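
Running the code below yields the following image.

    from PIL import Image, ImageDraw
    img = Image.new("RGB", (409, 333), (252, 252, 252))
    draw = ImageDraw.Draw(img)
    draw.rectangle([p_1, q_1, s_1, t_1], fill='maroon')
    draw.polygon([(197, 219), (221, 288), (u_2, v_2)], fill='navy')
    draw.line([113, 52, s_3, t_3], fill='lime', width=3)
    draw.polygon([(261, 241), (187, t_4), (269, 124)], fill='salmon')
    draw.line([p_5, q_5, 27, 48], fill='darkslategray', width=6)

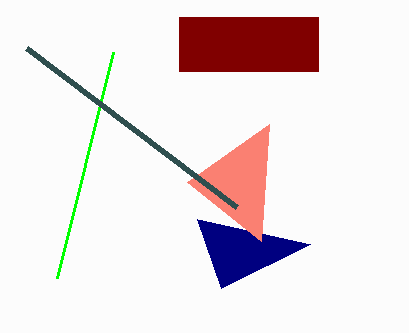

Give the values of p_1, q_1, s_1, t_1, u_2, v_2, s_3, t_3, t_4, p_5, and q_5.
p_1 = 179
q_1 = 17
s_1 = 318
t_1 = 71
u_2 = 310
v_2 = 244
s_3 = 57
t_3 = 278
t_4 = 182
p_5 = 237
q_5 = 207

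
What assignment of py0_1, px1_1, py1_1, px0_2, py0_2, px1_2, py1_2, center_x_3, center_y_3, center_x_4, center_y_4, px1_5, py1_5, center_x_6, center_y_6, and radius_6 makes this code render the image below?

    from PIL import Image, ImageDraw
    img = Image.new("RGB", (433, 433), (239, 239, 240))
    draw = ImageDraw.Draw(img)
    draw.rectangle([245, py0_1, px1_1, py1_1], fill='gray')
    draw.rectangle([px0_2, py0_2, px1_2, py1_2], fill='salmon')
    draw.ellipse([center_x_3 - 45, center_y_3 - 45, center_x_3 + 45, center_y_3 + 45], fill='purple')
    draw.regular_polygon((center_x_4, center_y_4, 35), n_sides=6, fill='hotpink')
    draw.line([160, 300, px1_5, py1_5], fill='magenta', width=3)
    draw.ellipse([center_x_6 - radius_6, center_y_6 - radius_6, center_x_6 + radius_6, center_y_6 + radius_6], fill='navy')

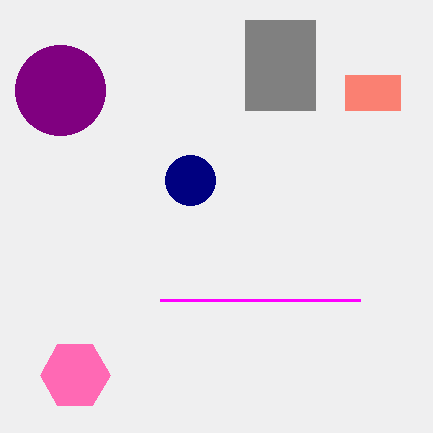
py0_1 = 20; px1_1 = 315; py1_1 = 110; px0_2 = 345; py0_2 = 75; px1_2 = 400; py1_2 = 110; center_x_3 = 60; center_y_3 = 90; center_x_4 = 75; center_y_4 = 375; px1_5 = 360; py1_5 = 300; center_x_6 = 190; center_y_6 = 180; radius_6 = 25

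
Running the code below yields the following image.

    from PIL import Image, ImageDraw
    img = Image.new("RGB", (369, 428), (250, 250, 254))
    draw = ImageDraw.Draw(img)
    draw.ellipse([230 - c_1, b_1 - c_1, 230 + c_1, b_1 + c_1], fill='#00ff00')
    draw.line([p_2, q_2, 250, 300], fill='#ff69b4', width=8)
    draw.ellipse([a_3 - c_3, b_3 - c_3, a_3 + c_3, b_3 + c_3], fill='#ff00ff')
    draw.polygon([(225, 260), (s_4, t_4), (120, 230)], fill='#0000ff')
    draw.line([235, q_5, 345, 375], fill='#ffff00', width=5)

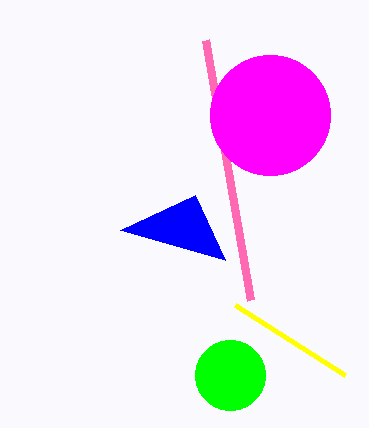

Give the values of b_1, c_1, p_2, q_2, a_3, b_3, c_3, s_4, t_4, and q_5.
b_1 = 375; c_1 = 35; p_2 = 205; q_2 = 40; a_3 = 270; b_3 = 115; c_3 = 60; s_4 = 195; t_4 = 195; q_5 = 305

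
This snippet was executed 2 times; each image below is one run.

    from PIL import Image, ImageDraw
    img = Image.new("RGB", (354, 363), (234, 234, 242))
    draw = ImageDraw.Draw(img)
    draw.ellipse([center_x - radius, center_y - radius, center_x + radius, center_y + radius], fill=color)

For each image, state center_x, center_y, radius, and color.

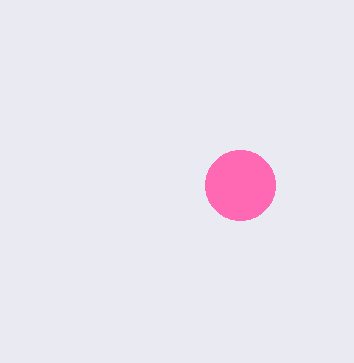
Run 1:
center_x = 240
center_y = 185
radius = 35
color = 'hotpink'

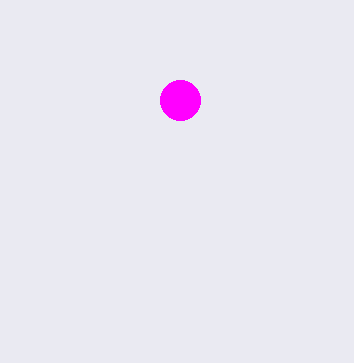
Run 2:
center_x = 180, center_y = 100, radius = 20, color = 'magenta'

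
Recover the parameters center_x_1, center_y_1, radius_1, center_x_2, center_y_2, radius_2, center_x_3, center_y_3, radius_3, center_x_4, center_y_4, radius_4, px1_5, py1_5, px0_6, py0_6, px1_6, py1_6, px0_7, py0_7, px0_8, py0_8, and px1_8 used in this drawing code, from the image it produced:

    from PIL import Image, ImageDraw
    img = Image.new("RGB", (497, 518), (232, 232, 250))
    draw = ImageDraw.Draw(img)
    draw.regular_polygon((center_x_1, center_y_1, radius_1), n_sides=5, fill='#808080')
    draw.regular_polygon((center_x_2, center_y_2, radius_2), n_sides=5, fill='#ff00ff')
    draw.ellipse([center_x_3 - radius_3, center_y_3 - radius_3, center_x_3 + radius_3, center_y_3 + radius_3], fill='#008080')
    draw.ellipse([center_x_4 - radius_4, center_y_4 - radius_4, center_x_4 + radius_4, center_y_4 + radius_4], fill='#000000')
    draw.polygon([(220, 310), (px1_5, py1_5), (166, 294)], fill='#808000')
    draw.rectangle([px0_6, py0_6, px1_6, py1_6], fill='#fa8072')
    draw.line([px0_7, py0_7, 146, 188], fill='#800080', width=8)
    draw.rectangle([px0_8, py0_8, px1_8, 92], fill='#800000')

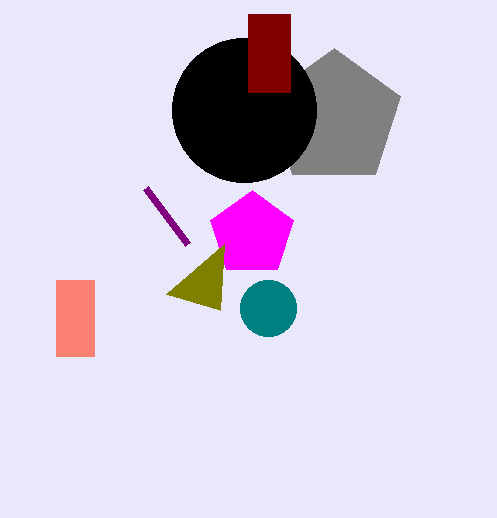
center_x_1 = 334, center_y_1 = 118, radius_1 = 70, center_x_2 = 252, center_y_2 = 234, radius_2 = 44, center_x_3 = 268, center_y_3 = 308, radius_3 = 28, center_x_4 = 244, center_y_4 = 110, radius_4 = 72, px1_5 = 224, py1_5 = 244, px0_6 = 56, py0_6 = 280, px1_6 = 94, py1_6 = 356, px0_7 = 188, py0_7 = 244, px0_8 = 248, py0_8 = 14, px1_8 = 290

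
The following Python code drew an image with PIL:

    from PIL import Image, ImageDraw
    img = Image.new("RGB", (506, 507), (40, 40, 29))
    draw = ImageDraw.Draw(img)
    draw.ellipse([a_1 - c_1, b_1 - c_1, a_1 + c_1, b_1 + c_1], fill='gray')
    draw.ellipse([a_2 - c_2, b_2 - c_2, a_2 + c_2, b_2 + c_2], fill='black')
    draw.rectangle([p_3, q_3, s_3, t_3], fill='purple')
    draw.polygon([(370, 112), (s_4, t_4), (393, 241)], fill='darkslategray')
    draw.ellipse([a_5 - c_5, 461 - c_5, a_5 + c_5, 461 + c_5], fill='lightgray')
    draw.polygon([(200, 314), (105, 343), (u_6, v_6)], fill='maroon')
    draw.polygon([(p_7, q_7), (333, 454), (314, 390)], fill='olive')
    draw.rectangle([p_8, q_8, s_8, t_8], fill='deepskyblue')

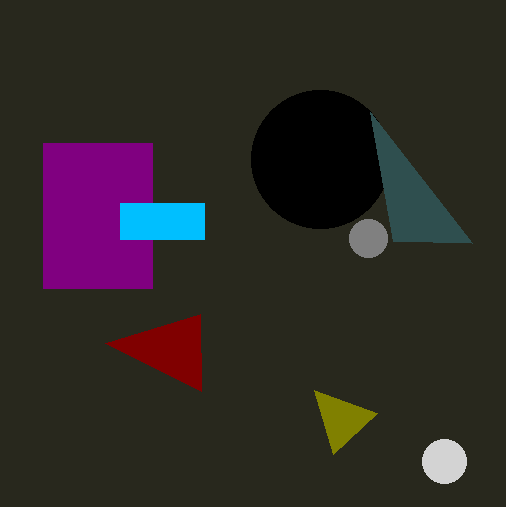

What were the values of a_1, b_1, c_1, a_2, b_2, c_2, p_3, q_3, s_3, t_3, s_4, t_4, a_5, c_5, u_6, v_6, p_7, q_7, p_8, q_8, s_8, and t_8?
a_1 = 368; b_1 = 238; c_1 = 19; a_2 = 320; b_2 = 159; c_2 = 69; p_3 = 43; q_3 = 143; s_3 = 152; t_3 = 288; s_4 = 472; t_4 = 243; a_5 = 444; c_5 = 22; u_6 = 201; v_6 = 391; p_7 = 377; q_7 = 413; p_8 = 120; q_8 = 203; s_8 = 204; t_8 = 239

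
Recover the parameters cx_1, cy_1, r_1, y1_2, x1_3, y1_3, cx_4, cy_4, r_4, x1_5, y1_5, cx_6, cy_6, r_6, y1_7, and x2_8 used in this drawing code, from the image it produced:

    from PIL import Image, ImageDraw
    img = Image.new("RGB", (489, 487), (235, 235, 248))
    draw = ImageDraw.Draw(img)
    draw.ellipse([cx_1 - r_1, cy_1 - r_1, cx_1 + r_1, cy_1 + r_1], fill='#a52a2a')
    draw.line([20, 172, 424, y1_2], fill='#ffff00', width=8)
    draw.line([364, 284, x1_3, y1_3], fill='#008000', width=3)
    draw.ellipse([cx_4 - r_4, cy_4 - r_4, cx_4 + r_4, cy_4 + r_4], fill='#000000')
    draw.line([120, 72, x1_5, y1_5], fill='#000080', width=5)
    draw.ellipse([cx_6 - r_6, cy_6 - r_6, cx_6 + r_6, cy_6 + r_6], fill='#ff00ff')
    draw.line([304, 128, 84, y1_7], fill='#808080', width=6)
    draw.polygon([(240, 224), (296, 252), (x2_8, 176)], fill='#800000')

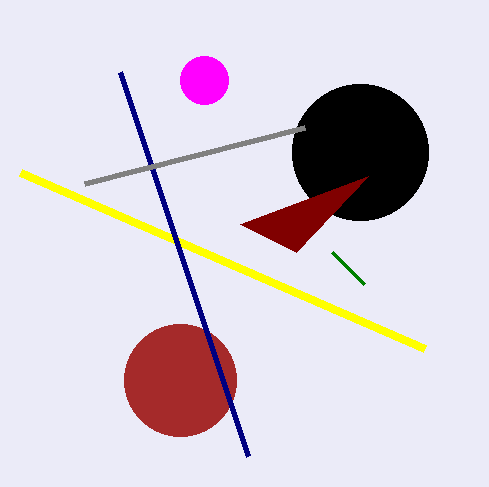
cx_1 = 180; cy_1 = 380; r_1 = 56; y1_2 = 348; x1_3 = 332; y1_3 = 252; cx_4 = 360; cy_4 = 152; r_4 = 68; x1_5 = 248; y1_5 = 456; cx_6 = 204; cy_6 = 80; r_6 = 24; y1_7 = 184; x2_8 = 368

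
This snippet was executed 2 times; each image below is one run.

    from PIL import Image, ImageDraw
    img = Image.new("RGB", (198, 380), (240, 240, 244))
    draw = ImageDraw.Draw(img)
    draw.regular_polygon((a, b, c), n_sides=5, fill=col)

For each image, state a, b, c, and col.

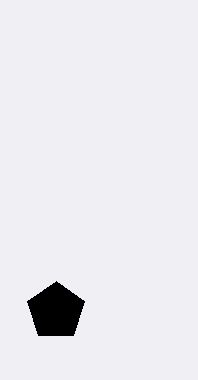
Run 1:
a = 56, b = 311, c = 30, col = 'black'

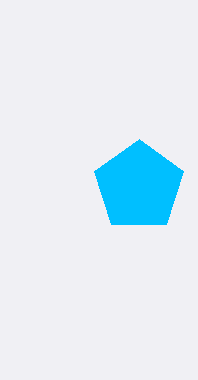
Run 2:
a = 139
b = 186
c = 47
col = 'deepskyblue'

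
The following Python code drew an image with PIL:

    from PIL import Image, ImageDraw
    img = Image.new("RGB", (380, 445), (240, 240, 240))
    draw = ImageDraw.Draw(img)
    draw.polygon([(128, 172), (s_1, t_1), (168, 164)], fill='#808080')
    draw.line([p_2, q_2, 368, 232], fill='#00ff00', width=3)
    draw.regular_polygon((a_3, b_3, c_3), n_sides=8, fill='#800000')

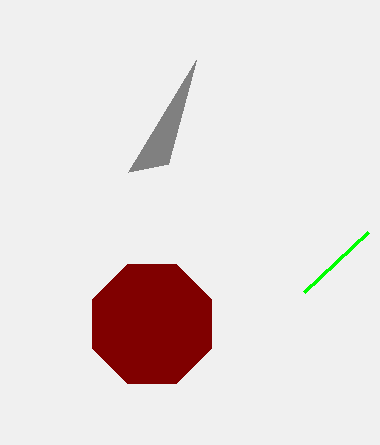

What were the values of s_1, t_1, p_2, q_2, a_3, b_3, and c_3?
s_1 = 196; t_1 = 60; p_2 = 304; q_2 = 292; a_3 = 152; b_3 = 324; c_3 = 64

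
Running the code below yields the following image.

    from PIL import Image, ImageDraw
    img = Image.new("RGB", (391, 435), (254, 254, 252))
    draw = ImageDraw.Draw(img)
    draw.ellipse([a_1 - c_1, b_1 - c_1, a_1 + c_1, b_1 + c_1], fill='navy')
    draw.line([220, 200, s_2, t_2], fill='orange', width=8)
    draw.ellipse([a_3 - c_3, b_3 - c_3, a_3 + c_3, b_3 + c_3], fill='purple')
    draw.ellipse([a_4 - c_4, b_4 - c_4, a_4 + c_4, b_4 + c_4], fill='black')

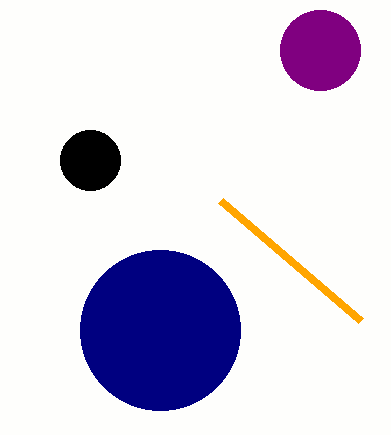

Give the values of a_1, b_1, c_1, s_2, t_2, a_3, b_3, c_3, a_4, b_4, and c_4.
a_1 = 160, b_1 = 330, c_1 = 80, s_2 = 360, t_2 = 320, a_3 = 320, b_3 = 50, c_3 = 40, a_4 = 90, b_4 = 160, c_4 = 30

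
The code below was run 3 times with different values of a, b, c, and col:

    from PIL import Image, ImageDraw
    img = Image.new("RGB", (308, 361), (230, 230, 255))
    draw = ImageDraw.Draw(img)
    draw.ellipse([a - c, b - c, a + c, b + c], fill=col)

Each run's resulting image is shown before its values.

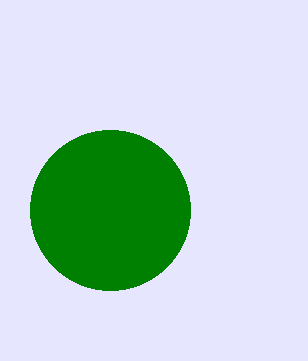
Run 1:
a = 110
b = 210
c = 80
col = 'green'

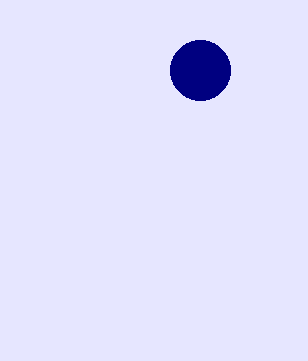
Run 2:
a = 200, b = 70, c = 30, col = 'navy'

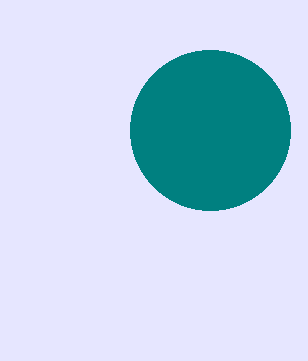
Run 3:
a = 210; b = 130; c = 80; col = 'teal'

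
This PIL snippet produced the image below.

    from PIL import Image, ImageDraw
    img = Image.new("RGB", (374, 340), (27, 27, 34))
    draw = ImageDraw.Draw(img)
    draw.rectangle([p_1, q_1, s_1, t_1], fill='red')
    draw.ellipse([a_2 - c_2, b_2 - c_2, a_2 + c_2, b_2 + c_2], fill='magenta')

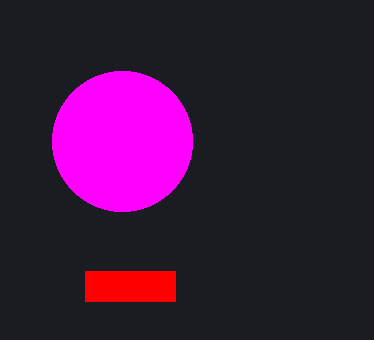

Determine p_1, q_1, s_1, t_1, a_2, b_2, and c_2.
p_1 = 85, q_1 = 271, s_1 = 175, t_1 = 301, a_2 = 122, b_2 = 141, c_2 = 70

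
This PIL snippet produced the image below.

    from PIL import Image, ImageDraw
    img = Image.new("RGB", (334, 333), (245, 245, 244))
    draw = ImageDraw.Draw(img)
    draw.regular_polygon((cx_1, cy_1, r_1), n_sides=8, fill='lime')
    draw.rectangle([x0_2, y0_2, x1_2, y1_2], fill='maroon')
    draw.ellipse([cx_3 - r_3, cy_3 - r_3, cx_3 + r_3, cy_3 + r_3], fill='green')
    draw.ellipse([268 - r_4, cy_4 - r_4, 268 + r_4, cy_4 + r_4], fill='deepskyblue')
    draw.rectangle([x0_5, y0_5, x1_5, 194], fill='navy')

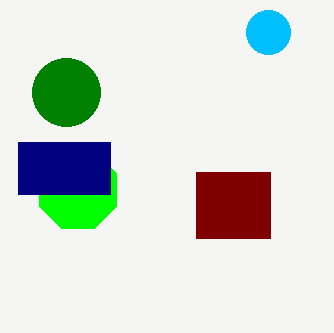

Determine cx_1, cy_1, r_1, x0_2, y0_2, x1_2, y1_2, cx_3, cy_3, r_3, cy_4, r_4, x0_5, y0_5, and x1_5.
cx_1 = 78, cy_1 = 190, r_1 = 42, x0_2 = 196, y0_2 = 172, x1_2 = 270, y1_2 = 238, cx_3 = 66, cy_3 = 92, r_3 = 34, cy_4 = 32, r_4 = 22, x0_5 = 18, y0_5 = 142, x1_5 = 110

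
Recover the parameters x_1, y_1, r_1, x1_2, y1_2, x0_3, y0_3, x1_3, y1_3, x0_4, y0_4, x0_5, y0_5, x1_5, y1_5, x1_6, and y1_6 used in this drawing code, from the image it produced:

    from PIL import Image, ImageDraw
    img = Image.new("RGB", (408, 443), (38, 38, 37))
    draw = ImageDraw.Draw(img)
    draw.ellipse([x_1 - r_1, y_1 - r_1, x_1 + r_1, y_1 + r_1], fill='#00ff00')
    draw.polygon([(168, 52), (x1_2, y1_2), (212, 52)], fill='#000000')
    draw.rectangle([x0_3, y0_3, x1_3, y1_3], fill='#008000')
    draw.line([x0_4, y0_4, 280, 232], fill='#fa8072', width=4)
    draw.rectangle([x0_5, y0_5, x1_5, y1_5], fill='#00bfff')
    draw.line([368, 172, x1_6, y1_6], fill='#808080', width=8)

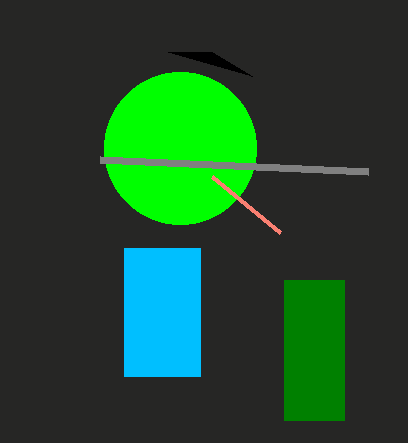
x_1 = 180; y_1 = 148; r_1 = 76; x1_2 = 252; y1_2 = 76; x0_3 = 284; y0_3 = 280; x1_3 = 344; y1_3 = 420; x0_4 = 212; y0_4 = 176; x0_5 = 124; y0_5 = 248; x1_5 = 200; y1_5 = 376; x1_6 = 100; y1_6 = 160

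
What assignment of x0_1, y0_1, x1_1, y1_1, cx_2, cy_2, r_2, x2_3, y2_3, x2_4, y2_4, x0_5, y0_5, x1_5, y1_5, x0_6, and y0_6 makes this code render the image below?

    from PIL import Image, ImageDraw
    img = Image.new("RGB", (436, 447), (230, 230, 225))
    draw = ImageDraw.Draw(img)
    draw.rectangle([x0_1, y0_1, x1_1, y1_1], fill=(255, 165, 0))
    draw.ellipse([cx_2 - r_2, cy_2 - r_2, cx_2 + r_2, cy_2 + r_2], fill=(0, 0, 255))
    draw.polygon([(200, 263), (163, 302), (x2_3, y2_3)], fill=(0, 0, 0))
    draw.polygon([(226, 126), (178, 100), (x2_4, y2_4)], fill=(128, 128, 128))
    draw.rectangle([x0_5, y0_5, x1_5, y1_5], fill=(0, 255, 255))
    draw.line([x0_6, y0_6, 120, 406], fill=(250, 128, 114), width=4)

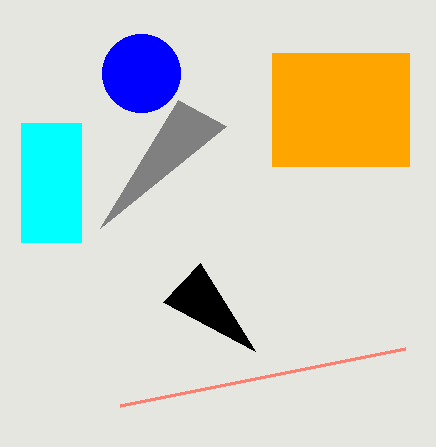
x0_1 = 272; y0_1 = 53; x1_1 = 409; y1_1 = 166; cx_2 = 141; cy_2 = 73; r_2 = 39; x2_3 = 255; y2_3 = 351; x2_4 = 100; y2_4 = 228; x0_5 = 21; y0_5 = 123; x1_5 = 81; y1_5 = 242; x0_6 = 405; y0_6 = 349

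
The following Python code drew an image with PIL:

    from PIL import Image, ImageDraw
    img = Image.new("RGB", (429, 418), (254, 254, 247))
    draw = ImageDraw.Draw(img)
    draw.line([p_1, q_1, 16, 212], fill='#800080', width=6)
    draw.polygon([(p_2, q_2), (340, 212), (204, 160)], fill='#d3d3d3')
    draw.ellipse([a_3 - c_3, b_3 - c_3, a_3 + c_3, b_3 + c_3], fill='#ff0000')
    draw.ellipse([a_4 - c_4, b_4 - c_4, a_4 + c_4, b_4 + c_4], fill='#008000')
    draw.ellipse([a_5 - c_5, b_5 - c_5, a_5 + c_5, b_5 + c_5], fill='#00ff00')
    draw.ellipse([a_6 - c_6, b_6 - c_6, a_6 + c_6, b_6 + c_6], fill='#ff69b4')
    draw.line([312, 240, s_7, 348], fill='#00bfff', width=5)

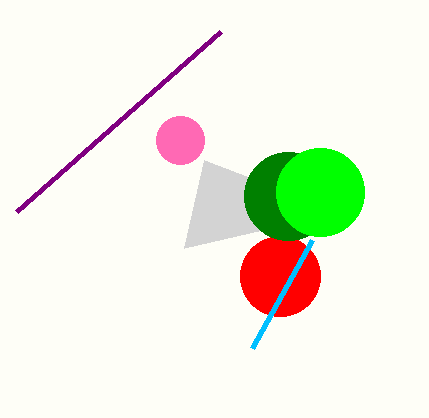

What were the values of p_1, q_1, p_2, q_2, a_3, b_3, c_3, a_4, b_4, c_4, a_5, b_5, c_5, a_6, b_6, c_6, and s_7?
p_1 = 220; q_1 = 32; p_2 = 184; q_2 = 248; a_3 = 280; b_3 = 276; c_3 = 40; a_4 = 288; b_4 = 196; c_4 = 44; a_5 = 320; b_5 = 192; c_5 = 44; a_6 = 180; b_6 = 140; c_6 = 24; s_7 = 252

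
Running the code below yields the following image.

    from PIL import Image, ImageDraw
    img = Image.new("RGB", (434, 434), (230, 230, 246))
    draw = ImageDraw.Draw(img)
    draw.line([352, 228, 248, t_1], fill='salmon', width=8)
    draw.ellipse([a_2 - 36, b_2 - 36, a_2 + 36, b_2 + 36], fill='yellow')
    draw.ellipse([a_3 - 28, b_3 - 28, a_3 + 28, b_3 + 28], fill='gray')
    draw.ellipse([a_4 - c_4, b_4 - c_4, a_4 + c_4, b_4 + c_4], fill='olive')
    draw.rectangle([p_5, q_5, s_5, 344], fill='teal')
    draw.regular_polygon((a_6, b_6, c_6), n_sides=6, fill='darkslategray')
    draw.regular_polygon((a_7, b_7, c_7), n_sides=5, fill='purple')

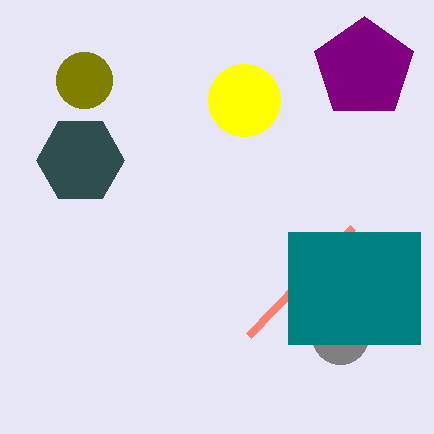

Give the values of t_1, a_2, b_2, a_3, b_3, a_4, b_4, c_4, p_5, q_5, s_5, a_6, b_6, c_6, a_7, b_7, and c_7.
t_1 = 336; a_2 = 244; b_2 = 100; a_3 = 340; b_3 = 336; a_4 = 84; b_4 = 80; c_4 = 28; p_5 = 288; q_5 = 232; s_5 = 420; a_6 = 80; b_6 = 160; c_6 = 44; a_7 = 364; b_7 = 68; c_7 = 52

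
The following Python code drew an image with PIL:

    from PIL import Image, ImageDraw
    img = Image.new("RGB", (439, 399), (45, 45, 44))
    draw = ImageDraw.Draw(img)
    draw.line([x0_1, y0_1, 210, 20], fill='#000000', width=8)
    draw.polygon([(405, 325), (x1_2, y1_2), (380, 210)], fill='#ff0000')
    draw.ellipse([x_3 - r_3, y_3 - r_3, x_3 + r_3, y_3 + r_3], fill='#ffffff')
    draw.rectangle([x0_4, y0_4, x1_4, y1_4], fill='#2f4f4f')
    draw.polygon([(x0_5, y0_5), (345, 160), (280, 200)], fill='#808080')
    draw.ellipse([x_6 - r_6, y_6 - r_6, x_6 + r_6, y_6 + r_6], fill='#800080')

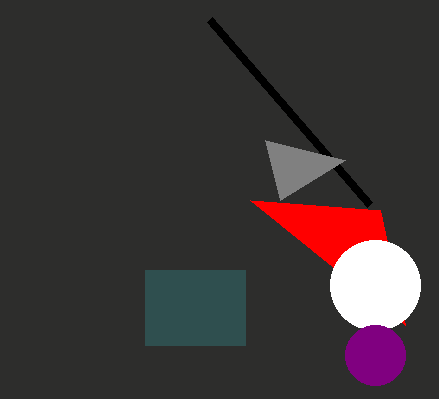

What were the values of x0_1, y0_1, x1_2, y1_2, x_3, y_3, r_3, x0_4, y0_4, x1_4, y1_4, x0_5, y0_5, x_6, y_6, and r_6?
x0_1 = 370
y0_1 = 205
x1_2 = 250
y1_2 = 200
x_3 = 375
y_3 = 285
r_3 = 45
x0_4 = 145
y0_4 = 270
x1_4 = 245
y1_4 = 345
x0_5 = 265
y0_5 = 140
x_6 = 375
y_6 = 355
r_6 = 30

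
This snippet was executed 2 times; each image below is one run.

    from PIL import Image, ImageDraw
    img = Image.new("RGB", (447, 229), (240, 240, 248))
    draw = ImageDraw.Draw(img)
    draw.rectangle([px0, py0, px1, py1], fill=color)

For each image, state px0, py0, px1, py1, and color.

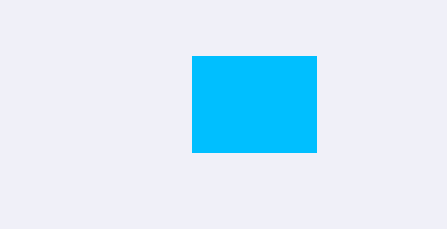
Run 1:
px0 = 192
py0 = 56
px1 = 316
py1 = 152
color = 'deepskyblue'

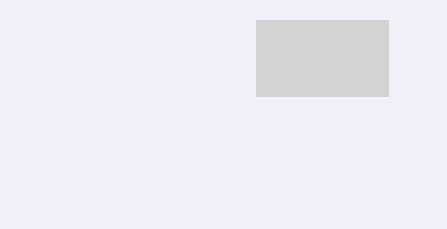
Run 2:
px0 = 256; py0 = 20; px1 = 388; py1 = 96; color = 'lightgray'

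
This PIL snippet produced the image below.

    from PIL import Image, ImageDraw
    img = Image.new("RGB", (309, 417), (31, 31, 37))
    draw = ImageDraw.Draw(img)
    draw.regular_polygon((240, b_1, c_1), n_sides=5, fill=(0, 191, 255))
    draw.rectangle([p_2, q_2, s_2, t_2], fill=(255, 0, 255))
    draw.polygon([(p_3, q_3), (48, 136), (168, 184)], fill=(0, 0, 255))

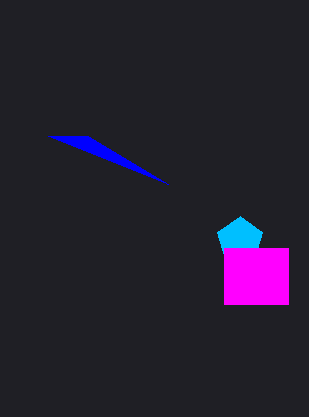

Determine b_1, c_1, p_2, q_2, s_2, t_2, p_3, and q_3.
b_1 = 240, c_1 = 24, p_2 = 224, q_2 = 248, s_2 = 288, t_2 = 304, p_3 = 88, q_3 = 136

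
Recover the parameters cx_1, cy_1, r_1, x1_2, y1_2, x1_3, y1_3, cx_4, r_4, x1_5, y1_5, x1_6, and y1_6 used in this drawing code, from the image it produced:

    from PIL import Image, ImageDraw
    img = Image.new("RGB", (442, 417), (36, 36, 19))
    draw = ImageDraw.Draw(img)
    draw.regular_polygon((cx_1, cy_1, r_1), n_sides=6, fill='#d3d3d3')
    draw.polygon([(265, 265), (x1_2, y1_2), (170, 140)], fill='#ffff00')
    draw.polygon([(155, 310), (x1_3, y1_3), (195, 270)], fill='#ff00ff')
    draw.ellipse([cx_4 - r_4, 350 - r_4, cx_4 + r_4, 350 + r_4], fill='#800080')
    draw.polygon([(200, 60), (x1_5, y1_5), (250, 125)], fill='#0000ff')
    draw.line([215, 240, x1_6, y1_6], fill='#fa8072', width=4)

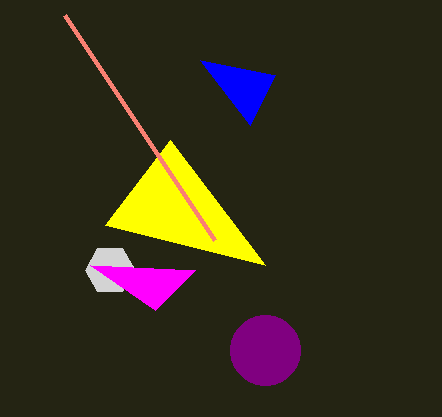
cx_1 = 110; cy_1 = 270; r_1 = 25; x1_2 = 105; y1_2 = 225; x1_3 = 90; y1_3 = 265; cx_4 = 265; r_4 = 35; x1_5 = 275; y1_5 = 75; x1_6 = 65; y1_6 = 15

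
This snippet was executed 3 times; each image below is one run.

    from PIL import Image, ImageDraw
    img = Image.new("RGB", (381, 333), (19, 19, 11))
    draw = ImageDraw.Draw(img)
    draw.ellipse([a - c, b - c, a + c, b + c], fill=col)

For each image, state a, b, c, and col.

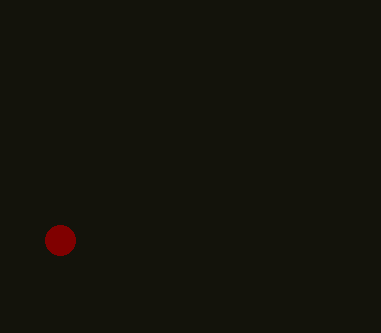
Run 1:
a = 60; b = 240; c = 15; col = 'maroon'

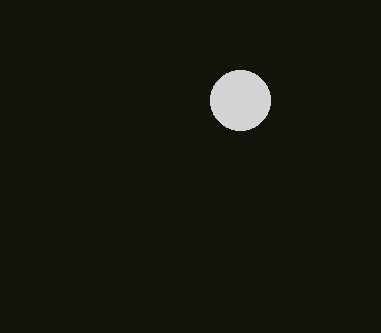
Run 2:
a = 240, b = 100, c = 30, col = 'lightgray'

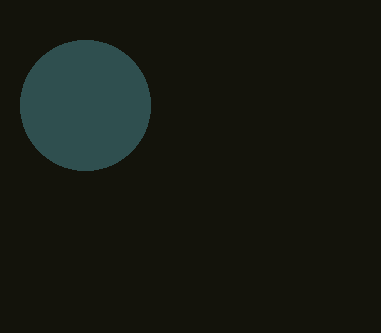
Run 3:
a = 85
b = 105
c = 65
col = 'darkslategray'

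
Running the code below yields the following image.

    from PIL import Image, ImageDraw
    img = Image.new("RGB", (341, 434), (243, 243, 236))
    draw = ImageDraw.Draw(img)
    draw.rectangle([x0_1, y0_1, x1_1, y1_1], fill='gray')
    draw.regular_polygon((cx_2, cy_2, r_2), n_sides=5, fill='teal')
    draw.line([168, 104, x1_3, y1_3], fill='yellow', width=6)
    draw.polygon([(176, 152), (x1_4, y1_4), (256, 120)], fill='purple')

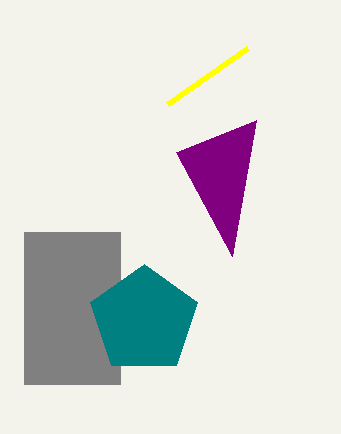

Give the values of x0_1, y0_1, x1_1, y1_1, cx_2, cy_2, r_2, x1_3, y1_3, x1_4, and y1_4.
x0_1 = 24, y0_1 = 232, x1_1 = 120, y1_1 = 384, cx_2 = 144, cy_2 = 320, r_2 = 56, x1_3 = 248, y1_3 = 48, x1_4 = 232, y1_4 = 256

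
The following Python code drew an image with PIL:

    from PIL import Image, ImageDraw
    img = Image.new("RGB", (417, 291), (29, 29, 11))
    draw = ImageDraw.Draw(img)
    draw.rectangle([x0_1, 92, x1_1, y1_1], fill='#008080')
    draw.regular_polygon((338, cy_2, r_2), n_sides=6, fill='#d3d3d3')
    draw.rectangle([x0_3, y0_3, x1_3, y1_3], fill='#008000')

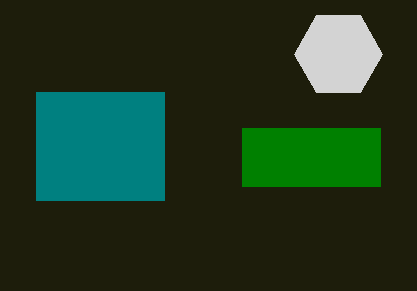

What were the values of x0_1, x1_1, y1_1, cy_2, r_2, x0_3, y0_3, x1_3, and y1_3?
x0_1 = 36
x1_1 = 164
y1_1 = 200
cy_2 = 54
r_2 = 44
x0_3 = 242
y0_3 = 128
x1_3 = 380
y1_3 = 186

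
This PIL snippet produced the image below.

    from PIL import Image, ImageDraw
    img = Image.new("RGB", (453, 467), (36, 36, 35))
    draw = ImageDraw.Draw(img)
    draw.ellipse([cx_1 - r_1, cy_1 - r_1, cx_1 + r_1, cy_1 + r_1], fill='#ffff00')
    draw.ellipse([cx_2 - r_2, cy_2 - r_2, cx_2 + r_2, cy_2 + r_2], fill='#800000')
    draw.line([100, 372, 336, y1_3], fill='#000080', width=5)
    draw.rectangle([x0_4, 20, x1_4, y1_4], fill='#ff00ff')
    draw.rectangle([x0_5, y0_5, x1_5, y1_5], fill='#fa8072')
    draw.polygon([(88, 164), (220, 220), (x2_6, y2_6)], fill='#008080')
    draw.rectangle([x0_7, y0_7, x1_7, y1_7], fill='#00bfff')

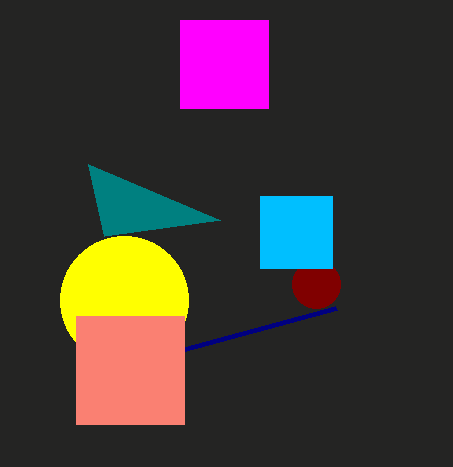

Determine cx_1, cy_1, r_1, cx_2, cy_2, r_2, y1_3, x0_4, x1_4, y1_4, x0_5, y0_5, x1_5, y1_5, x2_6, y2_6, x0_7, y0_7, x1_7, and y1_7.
cx_1 = 124, cy_1 = 300, r_1 = 64, cx_2 = 316, cy_2 = 284, r_2 = 24, y1_3 = 308, x0_4 = 180, x1_4 = 268, y1_4 = 108, x0_5 = 76, y0_5 = 316, x1_5 = 184, y1_5 = 424, x2_6 = 104, y2_6 = 236, x0_7 = 260, y0_7 = 196, x1_7 = 332, y1_7 = 268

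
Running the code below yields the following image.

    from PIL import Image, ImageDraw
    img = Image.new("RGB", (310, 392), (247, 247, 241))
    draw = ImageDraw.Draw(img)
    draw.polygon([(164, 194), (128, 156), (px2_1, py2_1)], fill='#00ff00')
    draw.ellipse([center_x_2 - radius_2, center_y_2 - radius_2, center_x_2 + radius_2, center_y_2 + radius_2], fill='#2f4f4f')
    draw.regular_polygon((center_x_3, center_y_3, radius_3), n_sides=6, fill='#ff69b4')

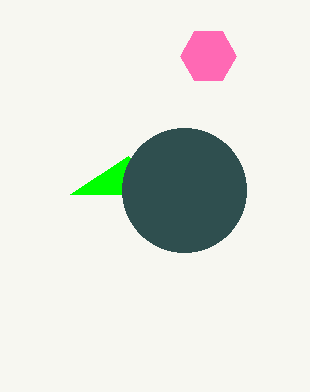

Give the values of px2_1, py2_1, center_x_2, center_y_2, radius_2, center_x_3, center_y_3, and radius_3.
px2_1 = 70; py2_1 = 194; center_x_2 = 184; center_y_2 = 190; radius_2 = 62; center_x_3 = 208; center_y_3 = 56; radius_3 = 28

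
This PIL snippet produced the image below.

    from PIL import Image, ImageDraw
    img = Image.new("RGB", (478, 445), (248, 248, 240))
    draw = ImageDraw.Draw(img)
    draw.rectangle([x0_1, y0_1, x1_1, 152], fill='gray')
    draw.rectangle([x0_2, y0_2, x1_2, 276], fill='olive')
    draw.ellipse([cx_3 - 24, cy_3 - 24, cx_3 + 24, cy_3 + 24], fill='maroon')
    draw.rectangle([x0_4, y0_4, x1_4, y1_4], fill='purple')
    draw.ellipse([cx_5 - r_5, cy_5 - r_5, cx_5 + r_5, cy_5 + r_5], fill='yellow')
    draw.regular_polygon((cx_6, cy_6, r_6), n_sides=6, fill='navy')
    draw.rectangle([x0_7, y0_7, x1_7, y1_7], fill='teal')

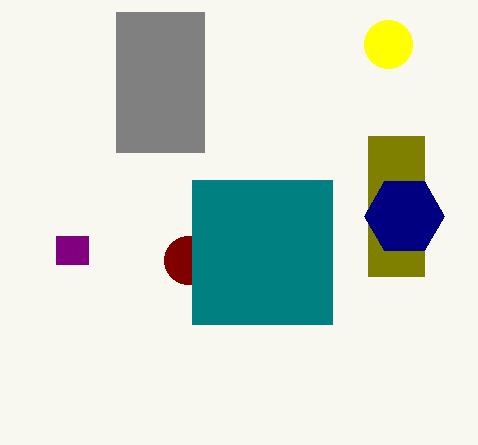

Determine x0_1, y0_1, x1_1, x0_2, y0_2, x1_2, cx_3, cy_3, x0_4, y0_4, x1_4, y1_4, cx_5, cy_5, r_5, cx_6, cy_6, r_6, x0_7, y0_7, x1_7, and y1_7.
x0_1 = 116, y0_1 = 12, x1_1 = 204, x0_2 = 368, y0_2 = 136, x1_2 = 424, cx_3 = 188, cy_3 = 260, x0_4 = 56, y0_4 = 236, x1_4 = 88, y1_4 = 264, cx_5 = 388, cy_5 = 44, r_5 = 24, cx_6 = 404, cy_6 = 216, r_6 = 40, x0_7 = 192, y0_7 = 180, x1_7 = 332, y1_7 = 324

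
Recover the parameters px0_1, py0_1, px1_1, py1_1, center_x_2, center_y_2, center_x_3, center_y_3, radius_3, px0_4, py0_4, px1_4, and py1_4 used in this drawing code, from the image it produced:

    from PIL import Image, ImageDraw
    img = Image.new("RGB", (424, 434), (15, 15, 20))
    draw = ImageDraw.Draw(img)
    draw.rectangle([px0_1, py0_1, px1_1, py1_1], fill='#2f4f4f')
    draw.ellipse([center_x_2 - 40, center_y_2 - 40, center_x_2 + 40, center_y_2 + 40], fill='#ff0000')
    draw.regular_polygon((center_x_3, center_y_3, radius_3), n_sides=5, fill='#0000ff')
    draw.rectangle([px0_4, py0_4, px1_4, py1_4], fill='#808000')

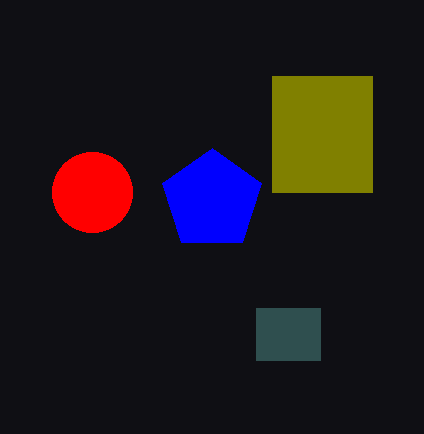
px0_1 = 256; py0_1 = 308; px1_1 = 320; py1_1 = 360; center_x_2 = 92; center_y_2 = 192; center_x_3 = 212; center_y_3 = 200; radius_3 = 52; px0_4 = 272; py0_4 = 76; px1_4 = 372; py1_4 = 192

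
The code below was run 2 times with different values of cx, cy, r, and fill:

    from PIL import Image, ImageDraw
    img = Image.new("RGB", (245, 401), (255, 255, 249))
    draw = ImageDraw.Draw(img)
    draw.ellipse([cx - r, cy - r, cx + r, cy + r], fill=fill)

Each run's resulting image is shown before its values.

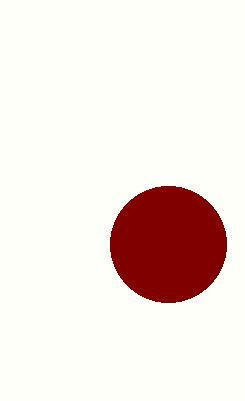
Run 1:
cx = 168
cy = 244
r = 58
fill = 'maroon'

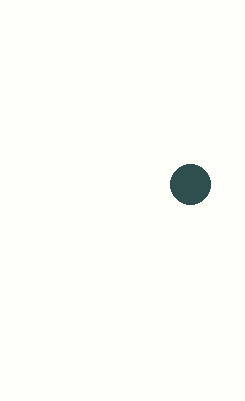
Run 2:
cx = 190, cy = 184, r = 20, fill = 'darkslategray'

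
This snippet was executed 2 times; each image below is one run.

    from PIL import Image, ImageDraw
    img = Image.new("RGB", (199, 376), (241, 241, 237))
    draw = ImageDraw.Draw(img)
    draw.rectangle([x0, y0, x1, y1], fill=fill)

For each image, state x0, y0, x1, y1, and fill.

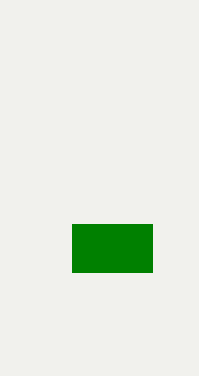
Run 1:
x0 = 72
y0 = 224
x1 = 152
y1 = 272
fill = 'green'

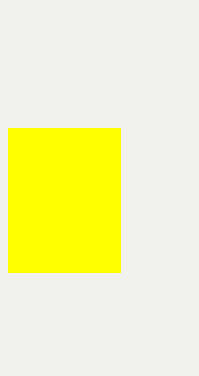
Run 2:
x0 = 8; y0 = 128; x1 = 120; y1 = 272; fill = 'yellow'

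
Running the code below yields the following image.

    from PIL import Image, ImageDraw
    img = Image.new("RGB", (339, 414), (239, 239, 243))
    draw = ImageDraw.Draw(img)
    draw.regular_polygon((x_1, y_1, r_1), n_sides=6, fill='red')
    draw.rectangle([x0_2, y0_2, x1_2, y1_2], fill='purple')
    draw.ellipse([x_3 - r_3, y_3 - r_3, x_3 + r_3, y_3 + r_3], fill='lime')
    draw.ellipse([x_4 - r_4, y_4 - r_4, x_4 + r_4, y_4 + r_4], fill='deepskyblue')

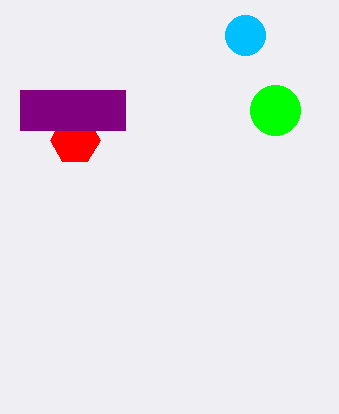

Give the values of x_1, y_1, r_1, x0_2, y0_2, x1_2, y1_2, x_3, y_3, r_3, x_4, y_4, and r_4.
x_1 = 75
y_1 = 140
r_1 = 25
x0_2 = 20
y0_2 = 90
x1_2 = 125
y1_2 = 130
x_3 = 275
y_3 = 110
r_3 = 25
x_4 = 245
y_4 = 35
r_4 = 20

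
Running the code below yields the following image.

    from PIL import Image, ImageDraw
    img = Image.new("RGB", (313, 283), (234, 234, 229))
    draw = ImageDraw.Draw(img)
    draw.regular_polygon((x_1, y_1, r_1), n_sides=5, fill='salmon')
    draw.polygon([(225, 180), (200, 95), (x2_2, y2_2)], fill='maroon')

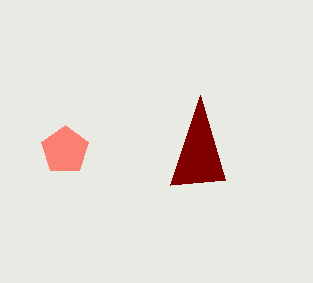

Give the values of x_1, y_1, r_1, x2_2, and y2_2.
x_1 = 65
y_1 = 150
r_1 = 25
x2_2 = 170
y2_2 = 185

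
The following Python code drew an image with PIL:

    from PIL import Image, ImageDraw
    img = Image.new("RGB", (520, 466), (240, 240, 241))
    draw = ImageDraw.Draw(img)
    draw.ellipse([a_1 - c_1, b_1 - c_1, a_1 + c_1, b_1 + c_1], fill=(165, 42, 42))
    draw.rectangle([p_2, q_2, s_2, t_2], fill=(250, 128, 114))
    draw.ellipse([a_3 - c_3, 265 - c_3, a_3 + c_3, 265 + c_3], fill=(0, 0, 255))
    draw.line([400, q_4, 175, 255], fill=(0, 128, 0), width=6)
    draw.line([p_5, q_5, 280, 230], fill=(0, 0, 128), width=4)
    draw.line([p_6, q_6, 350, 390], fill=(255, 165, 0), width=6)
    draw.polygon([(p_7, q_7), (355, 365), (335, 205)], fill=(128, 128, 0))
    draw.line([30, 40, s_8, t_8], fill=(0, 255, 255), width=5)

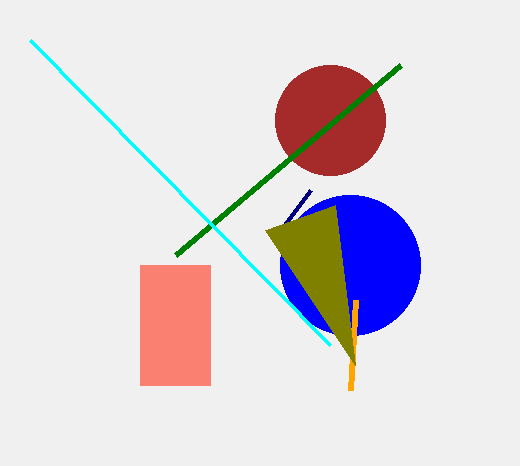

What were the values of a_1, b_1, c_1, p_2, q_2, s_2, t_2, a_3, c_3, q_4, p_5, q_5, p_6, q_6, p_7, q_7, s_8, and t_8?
a_1 = 330, b_1 = 120, c_1 = 55, p_2 = 140, q_2 = 265, s_2 = 210, t_2 = 385, a_3 = 350, c_3 = 70, q_4 = 65, p_5 = 310, q_5 = 190, p_6 = 355, q_6 = 300, p_7 = 265, q_7 = 230, s_8 = 330, t_8 = 345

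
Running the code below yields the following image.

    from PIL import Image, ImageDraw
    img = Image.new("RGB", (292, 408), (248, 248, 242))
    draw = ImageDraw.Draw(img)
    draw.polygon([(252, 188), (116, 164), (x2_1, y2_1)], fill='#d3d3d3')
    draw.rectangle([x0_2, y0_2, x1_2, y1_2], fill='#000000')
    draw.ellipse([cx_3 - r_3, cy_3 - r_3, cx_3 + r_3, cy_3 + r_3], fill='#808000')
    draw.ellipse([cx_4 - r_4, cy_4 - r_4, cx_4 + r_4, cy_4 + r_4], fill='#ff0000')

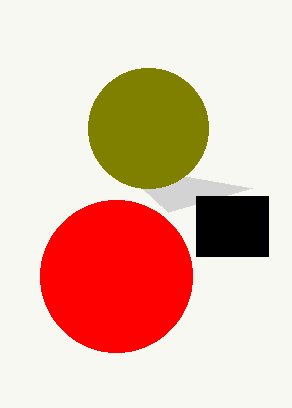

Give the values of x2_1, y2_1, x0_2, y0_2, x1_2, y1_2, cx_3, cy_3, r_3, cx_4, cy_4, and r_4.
x2_1 = 168; y2_1 = 212; x0_2 = 196; y0_2 = 196; x1_2 = 268; y1_2 = 256; cx_3 = 148; cy_3 = 128; r_3 = 60; cx_4 = 116; cy_4 = 276; r_4 = 76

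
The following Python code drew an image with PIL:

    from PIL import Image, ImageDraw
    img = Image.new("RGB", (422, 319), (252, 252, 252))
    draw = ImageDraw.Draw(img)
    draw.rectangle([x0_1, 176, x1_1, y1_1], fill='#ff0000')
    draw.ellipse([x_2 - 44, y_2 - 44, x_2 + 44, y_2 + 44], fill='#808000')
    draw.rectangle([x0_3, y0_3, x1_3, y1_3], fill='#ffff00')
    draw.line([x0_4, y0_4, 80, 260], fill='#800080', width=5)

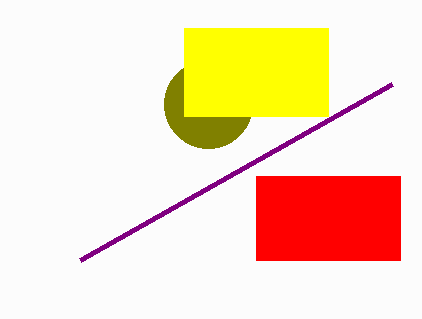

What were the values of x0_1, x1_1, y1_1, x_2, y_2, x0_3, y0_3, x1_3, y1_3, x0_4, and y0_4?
x0_1 = 256
x1_1 = 400
y1_1 = 260
x_2 = 208
y_2 = 104
x0_3 = 184
y0_3 = 28
x1_3 = 328
y1_3 = 116
x0_4 = 392
y0_4 = 84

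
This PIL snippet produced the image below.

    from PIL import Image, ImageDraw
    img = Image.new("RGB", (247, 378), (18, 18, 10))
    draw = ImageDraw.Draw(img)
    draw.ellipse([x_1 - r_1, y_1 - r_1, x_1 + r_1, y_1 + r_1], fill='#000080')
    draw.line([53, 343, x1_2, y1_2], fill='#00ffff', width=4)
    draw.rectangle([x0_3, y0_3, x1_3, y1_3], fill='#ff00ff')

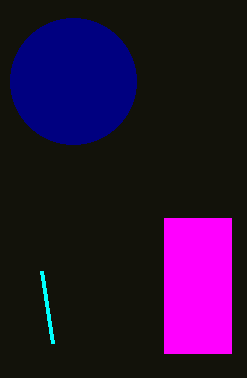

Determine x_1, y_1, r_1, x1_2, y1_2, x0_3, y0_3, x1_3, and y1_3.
x_1 = 73; y_1 = 81; r_1 = 63; x1_2 = 42; y1_2 = 271; x0_3 = 164; y0_3 = 218; x1_3 = 231; y1_3 = 353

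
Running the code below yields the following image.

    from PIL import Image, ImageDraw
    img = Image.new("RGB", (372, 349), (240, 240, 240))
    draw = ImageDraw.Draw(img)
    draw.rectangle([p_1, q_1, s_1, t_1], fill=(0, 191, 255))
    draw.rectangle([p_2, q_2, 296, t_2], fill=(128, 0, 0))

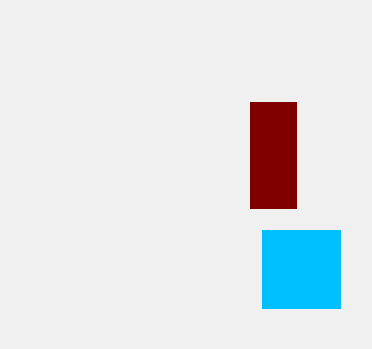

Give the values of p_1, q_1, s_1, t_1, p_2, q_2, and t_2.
p_1 = 262; q_1 = 230; s_1 = 340; t_1 = 308; p_2 = 250; q_2 = 102; t_2 = 208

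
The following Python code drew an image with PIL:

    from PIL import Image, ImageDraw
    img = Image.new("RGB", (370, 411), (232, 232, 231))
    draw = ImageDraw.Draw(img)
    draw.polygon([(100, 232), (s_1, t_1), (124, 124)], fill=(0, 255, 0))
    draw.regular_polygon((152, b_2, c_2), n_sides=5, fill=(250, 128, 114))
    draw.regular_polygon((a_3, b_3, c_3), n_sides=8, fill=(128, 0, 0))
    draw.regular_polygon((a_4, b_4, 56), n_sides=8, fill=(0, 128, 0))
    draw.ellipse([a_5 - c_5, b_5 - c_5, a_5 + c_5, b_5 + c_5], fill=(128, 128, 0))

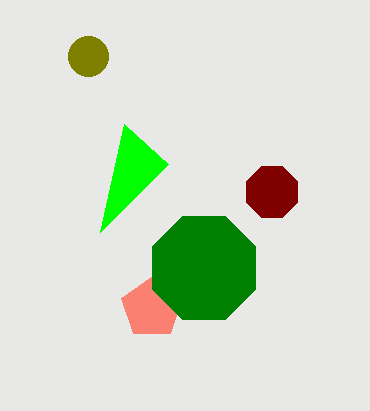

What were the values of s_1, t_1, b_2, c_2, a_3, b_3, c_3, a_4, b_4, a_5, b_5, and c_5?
s_1 = 168; t_1 = 164; b_2 = 308; c_2 = 32; a_3 = 272; b_3 = 192; c_3 = 28; a_4 = 204; b_4 = 268; a_5 = 88; b_5 = 56; c_5 = 20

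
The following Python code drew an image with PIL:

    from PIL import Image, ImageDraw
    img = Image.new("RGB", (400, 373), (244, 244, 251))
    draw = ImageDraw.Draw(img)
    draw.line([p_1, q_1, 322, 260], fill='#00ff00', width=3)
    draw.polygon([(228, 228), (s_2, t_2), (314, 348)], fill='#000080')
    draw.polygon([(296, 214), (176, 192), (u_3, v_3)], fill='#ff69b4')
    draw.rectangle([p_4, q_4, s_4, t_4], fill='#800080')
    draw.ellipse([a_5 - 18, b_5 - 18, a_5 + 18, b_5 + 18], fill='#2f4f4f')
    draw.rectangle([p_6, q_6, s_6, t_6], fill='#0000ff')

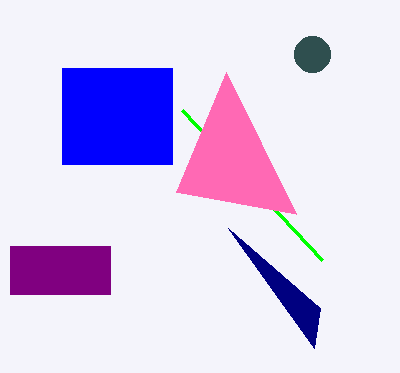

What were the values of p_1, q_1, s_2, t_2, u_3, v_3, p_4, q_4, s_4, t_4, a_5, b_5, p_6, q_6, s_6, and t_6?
p_1 = 182
q_1 = 110
s_2 = 320
t_2 = 308
u_3 = 226
v_3 = 72
p_4 = 10
q_4 = 246
s_4 = 110
t_4 = 294
a_5 = 312
b_5 = 54
p_6 = 62
q_6 = 68
s_6 = 172
t_6 = 164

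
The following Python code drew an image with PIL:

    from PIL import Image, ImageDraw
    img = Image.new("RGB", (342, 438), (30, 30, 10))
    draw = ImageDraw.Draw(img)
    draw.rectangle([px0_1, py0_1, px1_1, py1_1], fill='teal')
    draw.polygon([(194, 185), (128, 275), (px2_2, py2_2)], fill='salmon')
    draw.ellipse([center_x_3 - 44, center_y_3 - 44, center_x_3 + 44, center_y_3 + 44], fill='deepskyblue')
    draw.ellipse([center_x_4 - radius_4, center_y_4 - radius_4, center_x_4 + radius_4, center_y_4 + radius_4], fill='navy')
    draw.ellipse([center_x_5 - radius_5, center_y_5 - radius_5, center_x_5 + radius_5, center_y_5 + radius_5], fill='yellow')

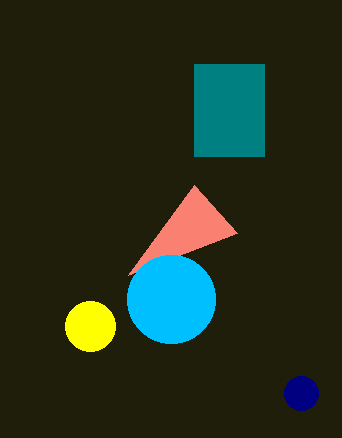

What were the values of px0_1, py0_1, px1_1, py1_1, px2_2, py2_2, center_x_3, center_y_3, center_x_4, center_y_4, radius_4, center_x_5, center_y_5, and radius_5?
px0_1 = 194, py0_1 = 64, px1_1 = 264, py1_1 = 156, px2_2 = 237, py2_2 = 233, center_x_3 = 171, center_y_3 = 299, center_x_4 = 301, center_y_4 = 393, radius_4 = 17, center_x_5 = 90, center_y_5 = 326, radius_5 = 25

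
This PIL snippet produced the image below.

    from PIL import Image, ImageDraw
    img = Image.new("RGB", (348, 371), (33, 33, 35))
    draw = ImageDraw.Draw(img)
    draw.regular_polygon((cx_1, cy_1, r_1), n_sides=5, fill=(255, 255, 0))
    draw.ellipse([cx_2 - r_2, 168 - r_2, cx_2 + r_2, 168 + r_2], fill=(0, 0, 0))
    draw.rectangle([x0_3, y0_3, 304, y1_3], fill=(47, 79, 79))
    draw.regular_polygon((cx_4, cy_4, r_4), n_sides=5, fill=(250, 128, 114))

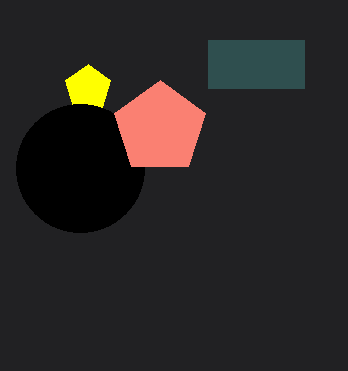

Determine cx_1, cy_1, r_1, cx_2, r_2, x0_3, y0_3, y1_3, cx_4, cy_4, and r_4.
cx_1 = 88; cy_1 = 88; r_1 = 24; cx_2 = 80; r_2 = 64; x0_3 = 208; y0_3 = 40; y1_3 = 88; cx_4 = 160; cy_4 = 128; r_4 = 48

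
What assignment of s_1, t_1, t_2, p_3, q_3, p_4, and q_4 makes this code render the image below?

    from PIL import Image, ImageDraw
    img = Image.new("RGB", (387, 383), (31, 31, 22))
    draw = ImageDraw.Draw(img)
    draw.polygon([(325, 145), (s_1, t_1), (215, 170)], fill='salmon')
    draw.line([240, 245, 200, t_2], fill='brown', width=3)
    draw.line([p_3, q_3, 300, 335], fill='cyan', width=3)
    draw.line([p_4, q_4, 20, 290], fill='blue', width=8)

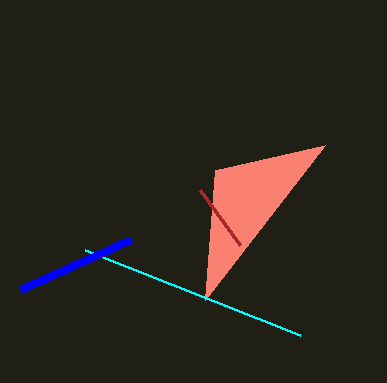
s_1 = 205, t_1 = 300, t_2 = 190, p_3 = 85, q_3 = 250, p_4 = 130, q_4 = 240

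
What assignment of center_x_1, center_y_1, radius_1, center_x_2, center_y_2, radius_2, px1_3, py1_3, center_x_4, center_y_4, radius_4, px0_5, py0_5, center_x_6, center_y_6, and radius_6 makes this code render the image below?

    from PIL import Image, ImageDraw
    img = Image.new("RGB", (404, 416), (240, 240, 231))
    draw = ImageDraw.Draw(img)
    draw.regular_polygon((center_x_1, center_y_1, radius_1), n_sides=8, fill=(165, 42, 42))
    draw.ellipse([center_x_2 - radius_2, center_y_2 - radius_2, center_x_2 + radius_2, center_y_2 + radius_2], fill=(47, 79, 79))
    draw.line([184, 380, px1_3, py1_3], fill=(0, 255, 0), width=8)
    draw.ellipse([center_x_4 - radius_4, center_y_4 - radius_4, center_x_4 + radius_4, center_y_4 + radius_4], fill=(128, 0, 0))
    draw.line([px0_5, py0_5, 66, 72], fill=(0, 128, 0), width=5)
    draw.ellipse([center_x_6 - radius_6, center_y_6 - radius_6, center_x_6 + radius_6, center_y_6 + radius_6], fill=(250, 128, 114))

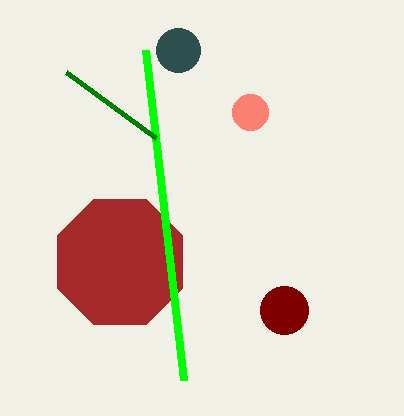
center_x_1 = 120, center_y_1 = 262, radius_1 = 68, center_x_2 = 178, center_y_2 = 50, radius_2 = 22, px1_3 = 146, py1_3 = 50, center_x_4 = 284, center_y_4 = 310, radius_4 = 24, px0_5 = 156, py0_5 = 138, center_x_6 = 250, center_y_6 = 112, radius_6 = 18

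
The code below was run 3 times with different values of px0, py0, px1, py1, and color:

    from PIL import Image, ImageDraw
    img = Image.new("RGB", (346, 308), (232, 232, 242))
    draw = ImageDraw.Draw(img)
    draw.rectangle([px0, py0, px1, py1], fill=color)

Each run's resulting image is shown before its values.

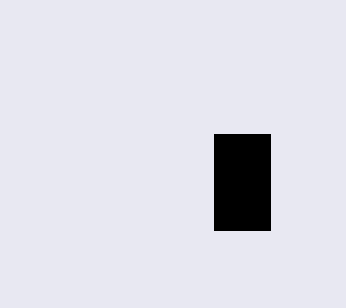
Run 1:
px0 = 214
py0 = 134
px1 = 270
py1 = 230
color = 'black'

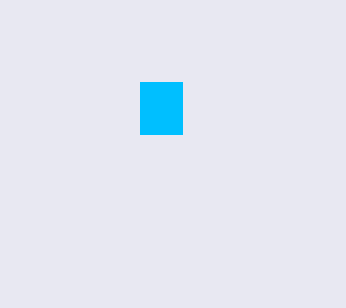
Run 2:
px0 = 140
py0 = 82
px1 = 182
py1 = 134
color = 'deepskyblue'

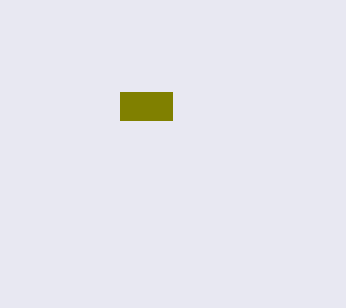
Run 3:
px0 = 120; py0 = 92; px1 = 172; py1 = 120; color = 'olive'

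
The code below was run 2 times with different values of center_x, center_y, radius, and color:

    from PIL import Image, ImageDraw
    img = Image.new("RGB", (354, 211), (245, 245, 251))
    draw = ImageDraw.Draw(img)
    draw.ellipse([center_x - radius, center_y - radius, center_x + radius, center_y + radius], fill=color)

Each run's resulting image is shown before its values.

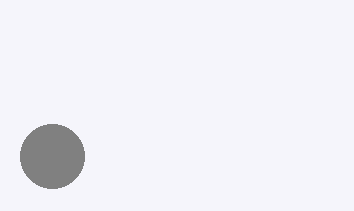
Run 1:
center_x = 52
center_y = 156
radius = 32
color = 'gray'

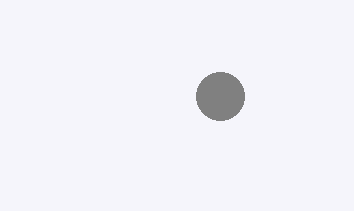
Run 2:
center_x = 220, center_y = 96, radius = 24, color = 'gray'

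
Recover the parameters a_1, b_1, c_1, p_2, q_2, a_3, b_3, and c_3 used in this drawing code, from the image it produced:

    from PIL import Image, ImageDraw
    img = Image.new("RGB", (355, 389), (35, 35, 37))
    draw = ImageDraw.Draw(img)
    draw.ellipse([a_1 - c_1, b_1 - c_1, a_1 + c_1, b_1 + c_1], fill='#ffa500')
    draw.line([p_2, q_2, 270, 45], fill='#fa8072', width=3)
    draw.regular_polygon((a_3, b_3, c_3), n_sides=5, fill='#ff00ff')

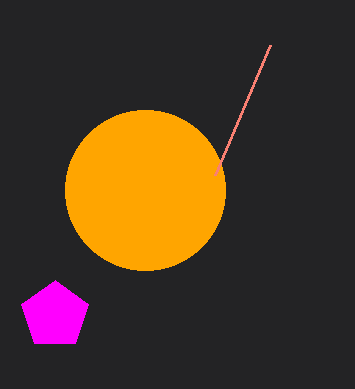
a_1 = 145
b_1 = 190
c_1 = 80
p_2 = 215
q_2 = 175
a_3 = 55
b_3 = 315
c_3 = 35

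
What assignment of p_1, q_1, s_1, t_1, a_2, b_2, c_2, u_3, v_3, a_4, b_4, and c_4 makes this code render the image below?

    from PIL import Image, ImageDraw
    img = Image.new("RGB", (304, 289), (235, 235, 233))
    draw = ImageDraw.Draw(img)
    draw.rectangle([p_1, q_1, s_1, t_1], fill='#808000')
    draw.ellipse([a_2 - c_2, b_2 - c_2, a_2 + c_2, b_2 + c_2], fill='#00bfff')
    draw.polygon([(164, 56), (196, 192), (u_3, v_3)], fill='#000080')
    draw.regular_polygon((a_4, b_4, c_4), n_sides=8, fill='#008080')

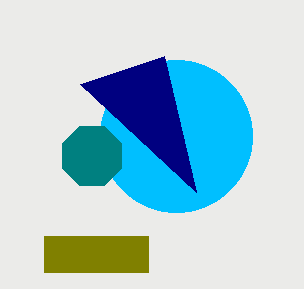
p_1 = 44, q_1 = 236, s_1 = 148, t_1 = 272, a_2 = 176, b_2 = 136, c_2 = 76, u_3 = 80, v_3 = 84, a_4 = 92, b_4 = 156, c_4 = 32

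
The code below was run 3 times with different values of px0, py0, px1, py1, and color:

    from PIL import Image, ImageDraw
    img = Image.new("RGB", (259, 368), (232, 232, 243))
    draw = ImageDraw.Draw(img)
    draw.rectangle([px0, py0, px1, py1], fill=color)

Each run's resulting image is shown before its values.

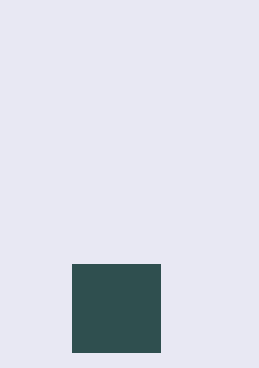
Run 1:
px0 = 72, py0 = 264, px1 = 160, py1 = 352, color = 'darkslategray'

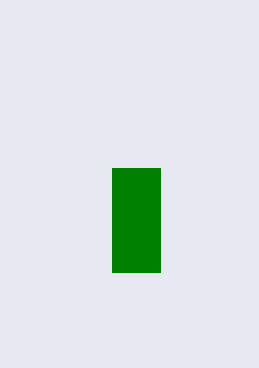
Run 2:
px0 = 112
py0 = 168
px1 = 160
py1 = 272
color = 'green'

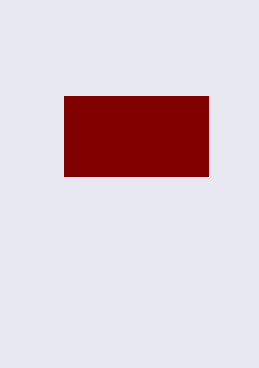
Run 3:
px0 = 64; py0 = 96; px1 = 208; py1 = 176; color = 'maroon'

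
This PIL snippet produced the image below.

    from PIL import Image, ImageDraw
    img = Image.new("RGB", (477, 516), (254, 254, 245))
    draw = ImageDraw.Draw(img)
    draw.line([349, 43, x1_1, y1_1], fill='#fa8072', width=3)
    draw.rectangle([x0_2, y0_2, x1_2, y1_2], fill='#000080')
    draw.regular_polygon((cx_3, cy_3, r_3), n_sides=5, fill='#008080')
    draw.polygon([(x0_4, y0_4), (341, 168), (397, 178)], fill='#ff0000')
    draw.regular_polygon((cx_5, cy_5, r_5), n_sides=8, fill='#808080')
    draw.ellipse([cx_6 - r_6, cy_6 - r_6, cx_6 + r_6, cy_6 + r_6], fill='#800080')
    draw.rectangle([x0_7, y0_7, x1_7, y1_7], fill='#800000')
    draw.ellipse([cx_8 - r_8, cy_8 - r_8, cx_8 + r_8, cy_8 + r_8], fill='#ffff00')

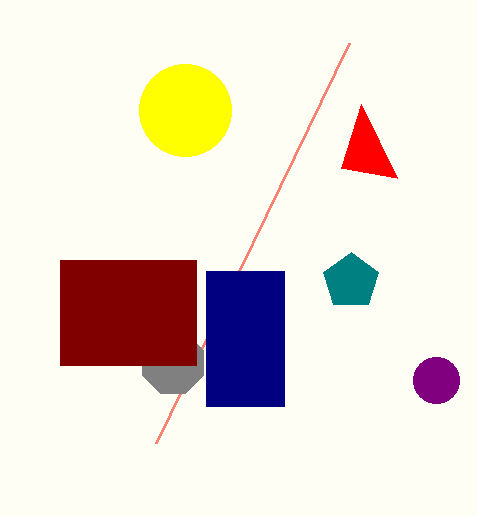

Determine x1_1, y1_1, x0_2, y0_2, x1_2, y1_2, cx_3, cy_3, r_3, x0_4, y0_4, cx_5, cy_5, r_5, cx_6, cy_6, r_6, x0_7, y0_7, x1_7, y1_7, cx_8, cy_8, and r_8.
x1_1 = 156
y1_1 = 443
x0_2 = 206
y0_2 = 271
x1_2 = 284
y1_2 = 406
cx_3 = 351
cy_3 = 281
r_3 = 29
x0_4 = 361
y0_4 = 104
cx_5 = 173
cy_5 = 363
r_5 = 33
cx_6 = 436
cy_6 = 380
r_6 = 23
x0_7 = 60
y0_7 = 260
x1_7 = 196
y1_7 = 365
cx_8 = 185
cy_8 = 110
r_8 = 46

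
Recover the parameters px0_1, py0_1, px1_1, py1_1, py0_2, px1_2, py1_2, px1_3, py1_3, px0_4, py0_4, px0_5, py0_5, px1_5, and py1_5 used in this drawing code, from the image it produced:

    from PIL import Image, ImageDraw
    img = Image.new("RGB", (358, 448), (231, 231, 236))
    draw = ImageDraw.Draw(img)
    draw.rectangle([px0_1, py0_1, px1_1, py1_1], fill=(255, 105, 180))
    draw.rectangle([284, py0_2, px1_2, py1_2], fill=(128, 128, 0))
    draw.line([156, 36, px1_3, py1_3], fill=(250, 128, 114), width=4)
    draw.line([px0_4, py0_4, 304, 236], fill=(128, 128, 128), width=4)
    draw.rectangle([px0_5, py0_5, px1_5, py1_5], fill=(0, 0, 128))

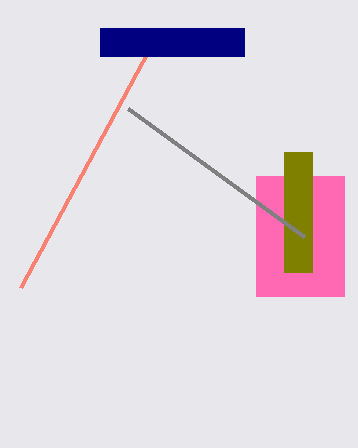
px0_1 = 256; py0_1 = 176; px1_1 = 344; py1_1 = 296; py0_2 = 152; px1_2 = 312; py1_2 = 272; px1_3 = 20; py1_3 = 288; px0_4 = 128; py0_4 = 108; px0_5 = 100; py0_5 = 28; px1_5 = 244; py1_5 = 56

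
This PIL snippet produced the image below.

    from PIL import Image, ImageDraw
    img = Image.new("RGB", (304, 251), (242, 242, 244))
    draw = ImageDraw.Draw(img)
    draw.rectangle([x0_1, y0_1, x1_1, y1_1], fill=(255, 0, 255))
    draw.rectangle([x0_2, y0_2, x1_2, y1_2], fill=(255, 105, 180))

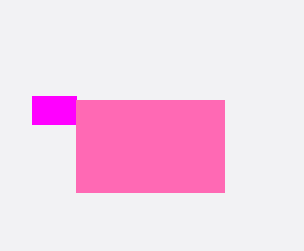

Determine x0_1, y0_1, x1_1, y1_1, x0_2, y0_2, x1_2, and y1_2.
x0_1 = 32
y0_1 = 96
x1_1 = 76
y1_1 = 124
x0_2 = 76
y0_2 = 100
x1_2 = 224
y1_2 = 192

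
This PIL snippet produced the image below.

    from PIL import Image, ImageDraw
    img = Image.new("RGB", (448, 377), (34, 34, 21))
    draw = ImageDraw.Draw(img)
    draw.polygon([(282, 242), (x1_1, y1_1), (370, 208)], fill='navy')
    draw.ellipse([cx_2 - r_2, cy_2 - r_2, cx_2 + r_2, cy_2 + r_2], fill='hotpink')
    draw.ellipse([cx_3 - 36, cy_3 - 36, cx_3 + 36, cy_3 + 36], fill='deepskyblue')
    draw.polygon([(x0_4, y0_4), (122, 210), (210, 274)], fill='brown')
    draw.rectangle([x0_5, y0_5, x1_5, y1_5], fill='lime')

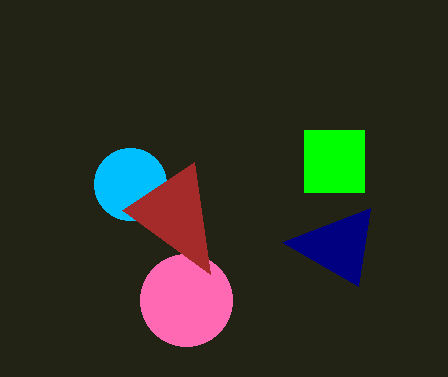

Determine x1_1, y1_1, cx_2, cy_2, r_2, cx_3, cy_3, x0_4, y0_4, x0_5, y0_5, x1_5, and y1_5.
x1_1 = 358; y1_1 = 286; cx_2 = 186; cy_2 = 300; r_2 = 46; cx_3 = 130; cy_3 = 184; x0_4 = 194; y0_4 = 162; x0_5 = 304; y0_5 = 130; x1_5 = 364; y1_5 = 192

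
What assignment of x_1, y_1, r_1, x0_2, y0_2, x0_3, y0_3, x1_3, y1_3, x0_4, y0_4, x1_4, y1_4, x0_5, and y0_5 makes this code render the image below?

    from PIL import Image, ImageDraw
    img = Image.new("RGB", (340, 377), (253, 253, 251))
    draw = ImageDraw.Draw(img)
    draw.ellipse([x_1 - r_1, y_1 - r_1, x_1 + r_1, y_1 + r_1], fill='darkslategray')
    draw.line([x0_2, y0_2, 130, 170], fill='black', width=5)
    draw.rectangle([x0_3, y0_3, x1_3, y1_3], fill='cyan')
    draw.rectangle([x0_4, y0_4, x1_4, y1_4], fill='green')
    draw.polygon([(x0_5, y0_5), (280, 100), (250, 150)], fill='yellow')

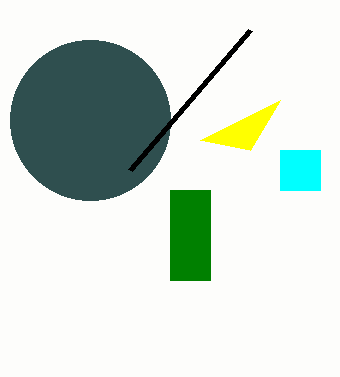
x_1 = 90, y_1 = 120, r_1 = 80, x0_2 = 250, y0_2 = 30, x0_3 = 280, y0_3 = 150, x1_3 = 320, y1_3 = 190, x0_4 = 170, y0_4 = 190, x1_4 = 210, y1_4 = 280, x0_5 = 200, y0_5 = 140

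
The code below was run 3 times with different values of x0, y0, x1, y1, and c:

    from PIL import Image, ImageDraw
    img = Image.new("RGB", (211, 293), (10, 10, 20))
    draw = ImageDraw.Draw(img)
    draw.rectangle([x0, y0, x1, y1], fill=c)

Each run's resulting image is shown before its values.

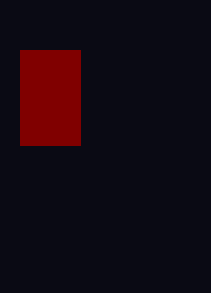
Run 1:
x0 = 20; y0 = 50; x1 = 80; y1 = 145; c = 'maroon'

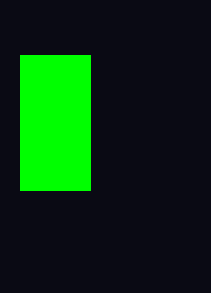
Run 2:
x0 = 20
y0 = 55
x1 = 90
y1 = 190
c = 'lime'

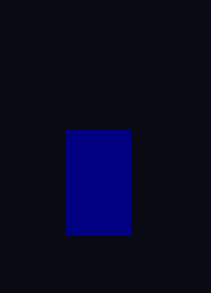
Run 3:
x0 = 65, y0 = 130, x1 = 130, y1 = 235, c = 'navy'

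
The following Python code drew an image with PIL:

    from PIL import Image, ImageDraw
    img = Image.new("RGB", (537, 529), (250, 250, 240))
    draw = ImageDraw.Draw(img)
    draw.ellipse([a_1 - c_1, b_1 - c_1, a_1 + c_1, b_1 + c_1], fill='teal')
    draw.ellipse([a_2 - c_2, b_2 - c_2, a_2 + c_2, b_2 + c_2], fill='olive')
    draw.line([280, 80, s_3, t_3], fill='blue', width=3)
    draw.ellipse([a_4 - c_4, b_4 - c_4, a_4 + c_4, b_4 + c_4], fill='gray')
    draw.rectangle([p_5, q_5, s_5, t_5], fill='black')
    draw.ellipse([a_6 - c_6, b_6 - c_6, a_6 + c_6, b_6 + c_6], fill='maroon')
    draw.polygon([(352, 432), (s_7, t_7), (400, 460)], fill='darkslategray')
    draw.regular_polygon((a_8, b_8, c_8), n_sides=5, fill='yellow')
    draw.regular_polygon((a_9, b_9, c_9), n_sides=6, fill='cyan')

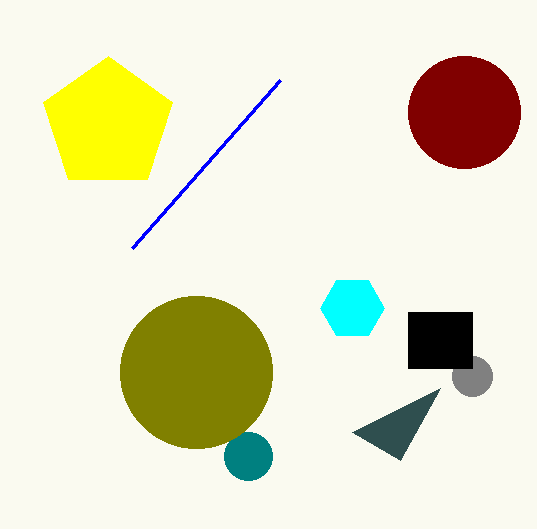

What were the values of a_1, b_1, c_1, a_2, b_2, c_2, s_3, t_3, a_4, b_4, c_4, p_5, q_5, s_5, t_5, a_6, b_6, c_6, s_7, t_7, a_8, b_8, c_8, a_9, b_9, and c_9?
a_1 = 248
b_1 = 456
c_1 = 24
a_2 = 196
b_2 = 372
c_2 = 76
s_3 = 132
t_3 = 248
a_4 = 472
b_4 = 376
c_4 = 20
p_5 = 408
q_5 = 312
s_5 = 472
t_5 = 368
a_6 = 464
b_6 = 112
c_6 = 56
s_7 = 440
t_7 = 388
a_8 = 108
b_8 = 124
c_8 = 68
a_9 = 352
b_9 = 308
c_9 = 32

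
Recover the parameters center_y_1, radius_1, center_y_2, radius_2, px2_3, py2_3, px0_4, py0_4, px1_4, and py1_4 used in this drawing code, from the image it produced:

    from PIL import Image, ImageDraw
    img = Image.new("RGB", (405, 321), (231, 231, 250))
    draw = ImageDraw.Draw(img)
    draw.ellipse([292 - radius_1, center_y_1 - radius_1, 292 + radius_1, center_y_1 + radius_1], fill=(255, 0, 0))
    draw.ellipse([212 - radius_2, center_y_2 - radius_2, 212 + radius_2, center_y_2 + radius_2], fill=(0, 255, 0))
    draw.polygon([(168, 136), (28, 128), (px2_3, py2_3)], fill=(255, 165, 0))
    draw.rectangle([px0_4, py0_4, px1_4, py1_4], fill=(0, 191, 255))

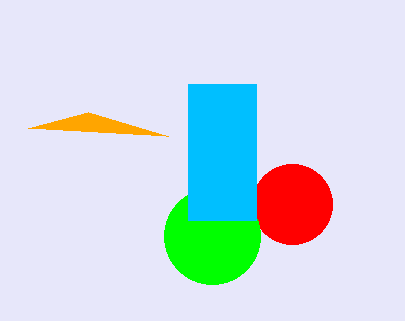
center_y_1 = 204; radius_1 = 40; center_y_2 = 236; radius_2 = 48; px2_3 = 88; py2_3 = 112; px0_4 = 188; py0_4 = 84; px1_4 = 256; py1_4 = 220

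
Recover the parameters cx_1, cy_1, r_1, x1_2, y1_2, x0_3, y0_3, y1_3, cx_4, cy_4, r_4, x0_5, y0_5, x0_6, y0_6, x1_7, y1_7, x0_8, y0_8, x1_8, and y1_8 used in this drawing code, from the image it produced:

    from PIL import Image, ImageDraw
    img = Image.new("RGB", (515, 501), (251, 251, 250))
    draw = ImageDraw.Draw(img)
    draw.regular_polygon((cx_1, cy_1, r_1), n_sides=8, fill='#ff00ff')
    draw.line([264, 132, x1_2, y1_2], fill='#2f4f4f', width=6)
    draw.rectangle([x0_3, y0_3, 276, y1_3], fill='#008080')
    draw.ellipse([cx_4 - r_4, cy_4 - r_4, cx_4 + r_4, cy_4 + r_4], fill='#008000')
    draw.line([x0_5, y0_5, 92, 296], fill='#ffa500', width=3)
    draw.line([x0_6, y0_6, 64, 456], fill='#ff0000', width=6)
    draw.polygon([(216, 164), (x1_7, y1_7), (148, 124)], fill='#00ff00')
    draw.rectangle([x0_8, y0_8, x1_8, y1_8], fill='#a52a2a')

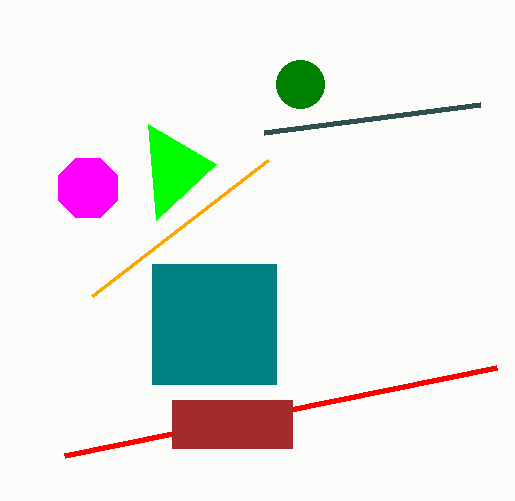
cx_1 = 88, cy_1 = 188, r_1 = 32, x1_2 = 480, y1_2 = 104, x0_3 = 152, y0_3 = 264, y1_3 = 384, cx_4 = 300, cy_4 = 84, r_4 = 24, x0_5 = 268, y0_5 = 160, x0_6 = 496, y0_6 = 368, x1_7 = 156, y1_7 = 220, x0_8 = 172, y0_8 = 400, x1_8 = 292, y1_8 = 448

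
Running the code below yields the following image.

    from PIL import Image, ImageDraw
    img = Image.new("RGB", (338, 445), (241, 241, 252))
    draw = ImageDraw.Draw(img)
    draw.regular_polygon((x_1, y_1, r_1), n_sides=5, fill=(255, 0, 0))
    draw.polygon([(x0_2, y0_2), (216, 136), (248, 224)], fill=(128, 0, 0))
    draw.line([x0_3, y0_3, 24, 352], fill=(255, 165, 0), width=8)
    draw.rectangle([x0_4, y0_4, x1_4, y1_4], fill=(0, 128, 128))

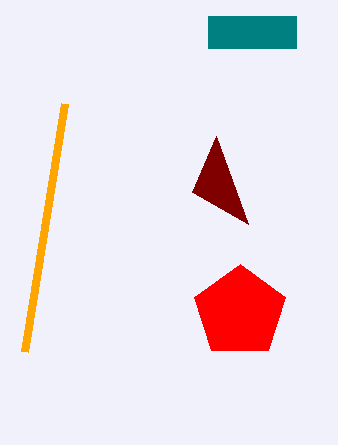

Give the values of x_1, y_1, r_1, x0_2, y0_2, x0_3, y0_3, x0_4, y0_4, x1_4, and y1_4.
x_1 = 240, y_1 = 312, r_1 = 48, x0_2 = 192, y0_2 = 192, x0_3 = 64, y0_3 = 104, x0_4 = 208, y0_4 = 16, x1_4 = 296, y1_4 = 48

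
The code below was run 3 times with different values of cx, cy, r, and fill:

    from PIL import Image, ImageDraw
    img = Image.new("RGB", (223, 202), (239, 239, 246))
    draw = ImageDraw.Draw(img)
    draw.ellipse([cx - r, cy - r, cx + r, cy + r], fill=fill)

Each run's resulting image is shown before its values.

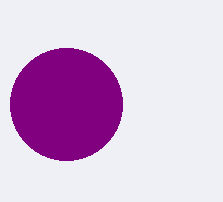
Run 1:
cx = 66; cy = 104; r = 56; fill = 'purple'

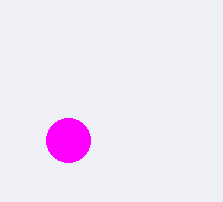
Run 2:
cx = 68
cy = 140
r = 22
fill = 'magenta'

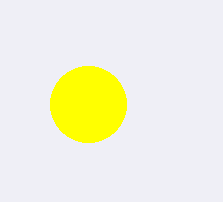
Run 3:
cx = 88
cy = 104
r = 38
fill = 'yellow'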